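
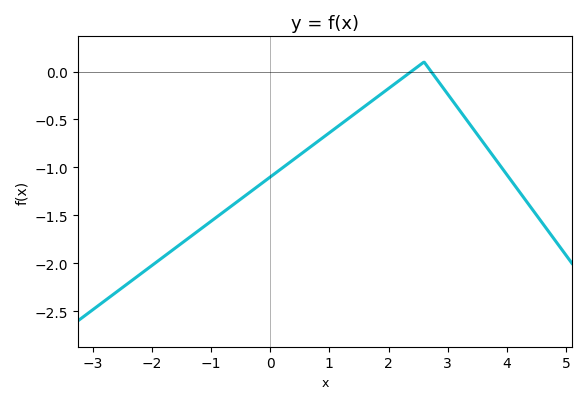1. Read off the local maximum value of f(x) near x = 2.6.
0.099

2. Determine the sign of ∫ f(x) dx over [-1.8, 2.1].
negative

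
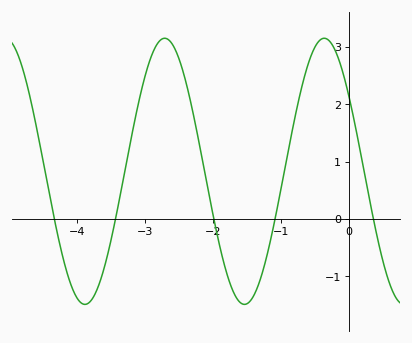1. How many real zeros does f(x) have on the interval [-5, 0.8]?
5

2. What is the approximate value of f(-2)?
0.075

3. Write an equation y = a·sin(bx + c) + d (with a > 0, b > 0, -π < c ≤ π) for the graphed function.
y = 2.32sin(2.67x + 2.53) + 0.83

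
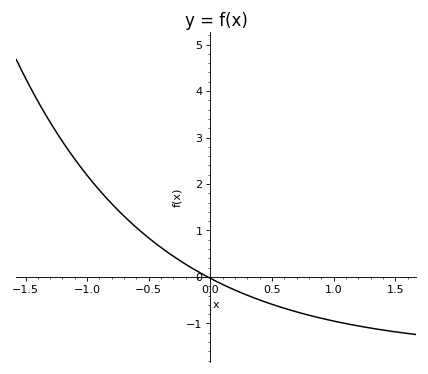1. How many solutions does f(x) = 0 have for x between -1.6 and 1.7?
1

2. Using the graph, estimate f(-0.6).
1.06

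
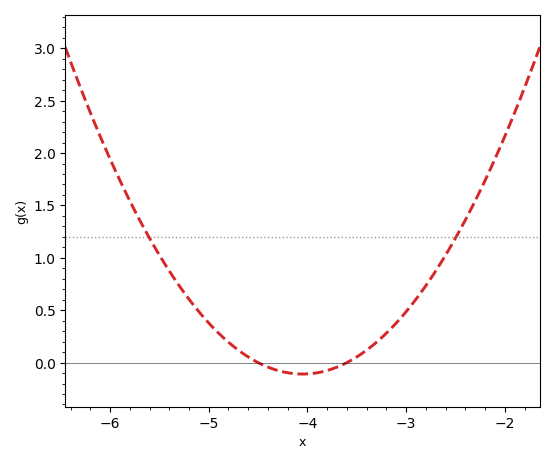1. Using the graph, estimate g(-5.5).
1.03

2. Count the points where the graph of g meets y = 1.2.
2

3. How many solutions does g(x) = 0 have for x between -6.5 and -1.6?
2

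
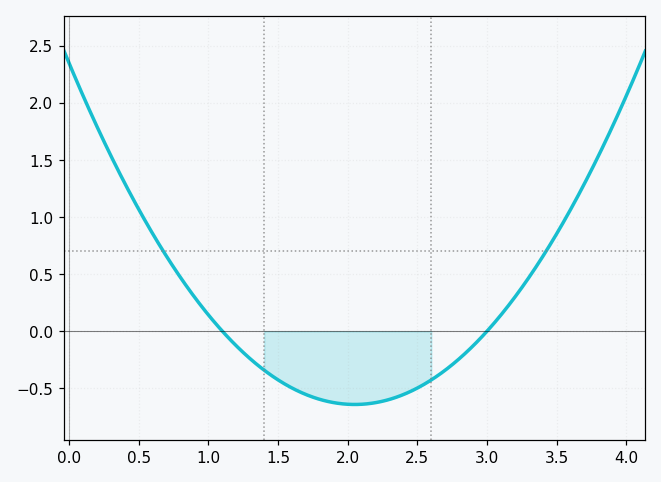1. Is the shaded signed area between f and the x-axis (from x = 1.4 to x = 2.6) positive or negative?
negative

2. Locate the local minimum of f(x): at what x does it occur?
2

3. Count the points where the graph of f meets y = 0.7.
2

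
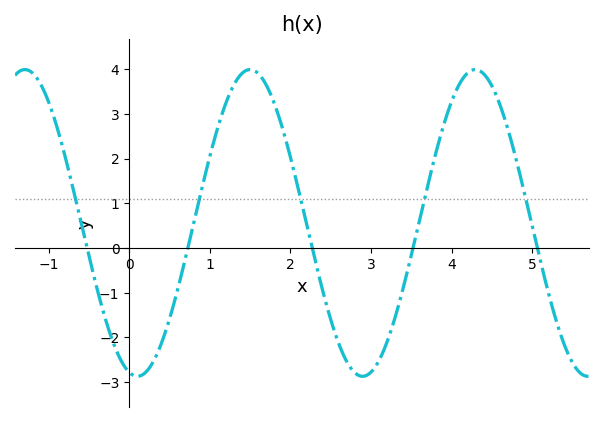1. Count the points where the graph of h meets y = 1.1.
5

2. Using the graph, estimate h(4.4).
3.9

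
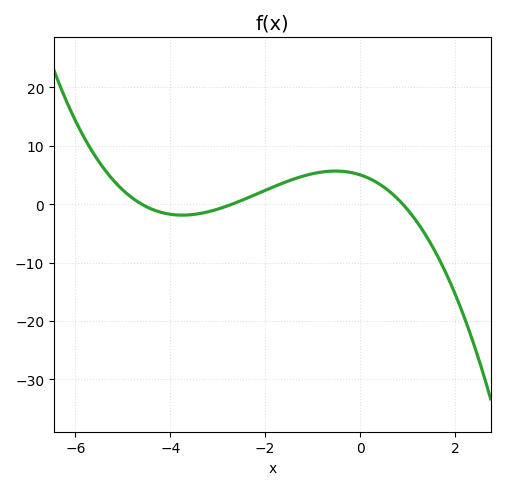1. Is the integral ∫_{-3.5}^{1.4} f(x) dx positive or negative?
positive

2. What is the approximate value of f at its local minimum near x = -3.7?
-1.87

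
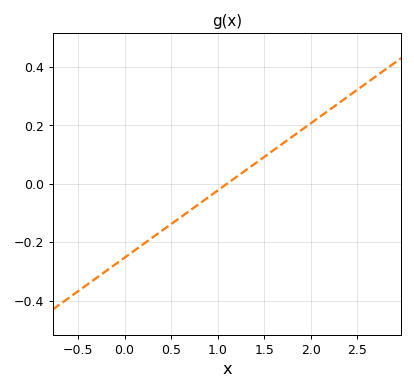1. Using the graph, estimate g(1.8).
0.16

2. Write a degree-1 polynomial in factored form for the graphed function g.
y = 0.23(x - 1.1)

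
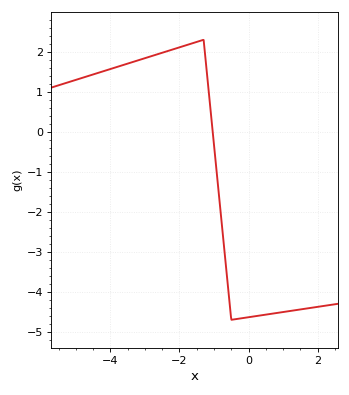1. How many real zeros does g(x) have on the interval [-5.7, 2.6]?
1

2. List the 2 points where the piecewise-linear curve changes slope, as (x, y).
(-1.3, 2.3); (-0.5, -4.7)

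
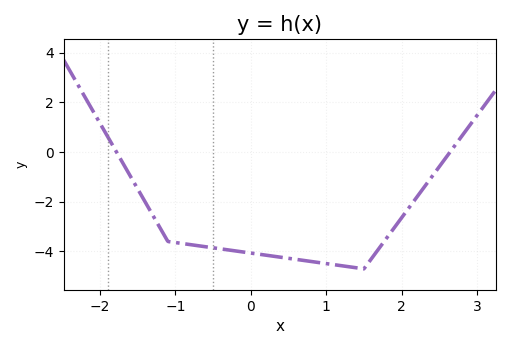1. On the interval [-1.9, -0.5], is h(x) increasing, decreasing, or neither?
decreasing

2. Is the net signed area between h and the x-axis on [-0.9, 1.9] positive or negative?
negative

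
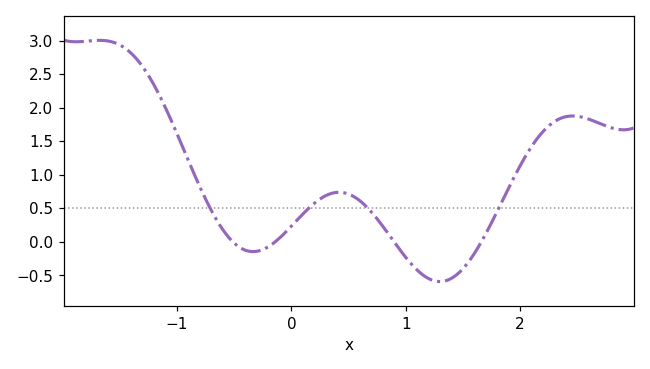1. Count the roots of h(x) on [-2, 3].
4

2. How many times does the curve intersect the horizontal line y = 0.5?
4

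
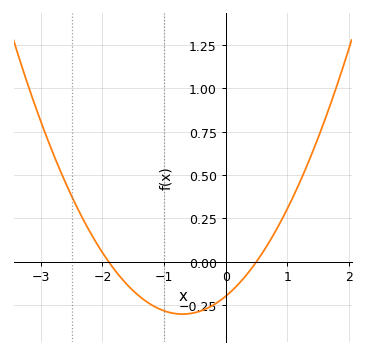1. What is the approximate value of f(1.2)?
0.456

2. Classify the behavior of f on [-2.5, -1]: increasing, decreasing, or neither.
decreasing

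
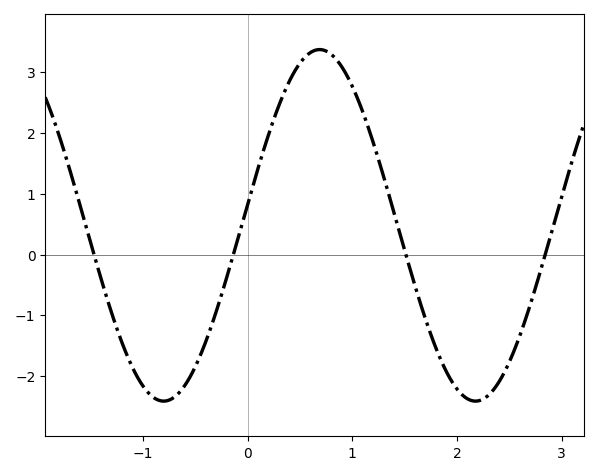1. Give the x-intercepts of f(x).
-1.5, -0.1, 1.5, 2.8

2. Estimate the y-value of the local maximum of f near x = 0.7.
3.4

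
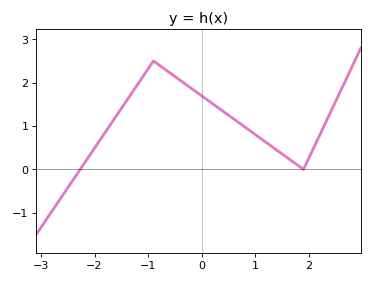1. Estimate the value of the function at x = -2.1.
0.3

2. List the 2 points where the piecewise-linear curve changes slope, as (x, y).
(-0.9, 2.5); (1.9, 0)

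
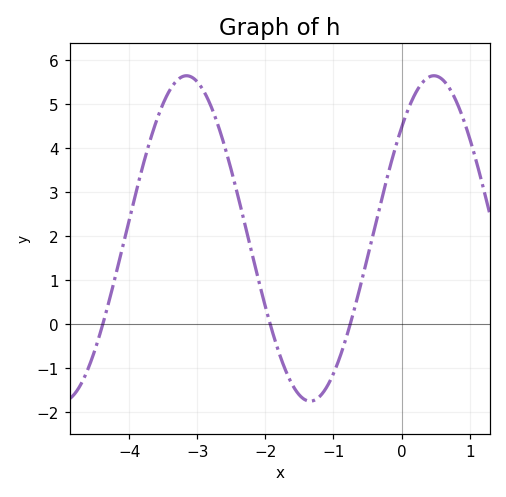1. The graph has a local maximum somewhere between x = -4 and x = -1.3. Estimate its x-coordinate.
-3.2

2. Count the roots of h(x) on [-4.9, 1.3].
3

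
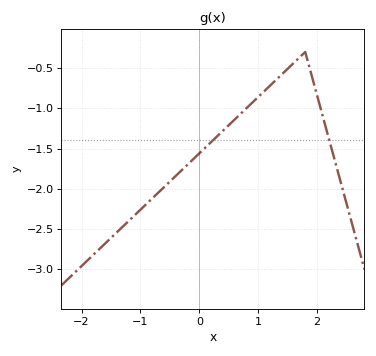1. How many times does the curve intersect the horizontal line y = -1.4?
2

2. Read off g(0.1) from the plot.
-1.5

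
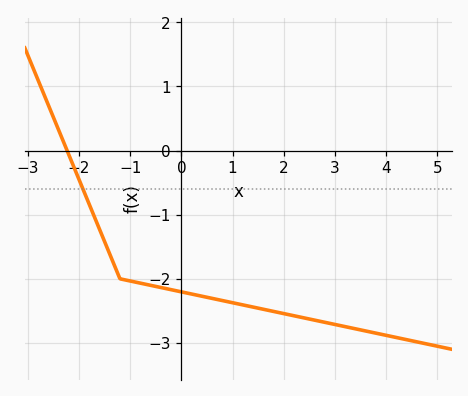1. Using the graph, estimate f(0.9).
-2.36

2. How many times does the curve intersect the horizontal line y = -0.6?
1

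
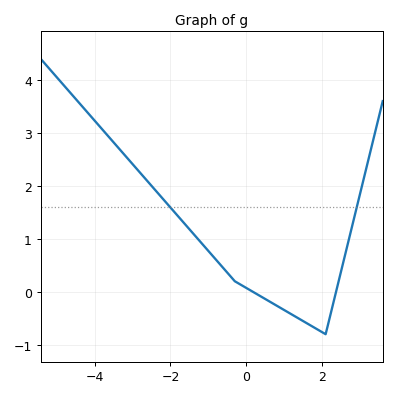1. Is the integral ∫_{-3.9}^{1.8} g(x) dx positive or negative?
positive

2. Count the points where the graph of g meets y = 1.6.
2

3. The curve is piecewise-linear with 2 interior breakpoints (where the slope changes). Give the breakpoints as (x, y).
(-0.3, 0.2); (2.1, -0.8)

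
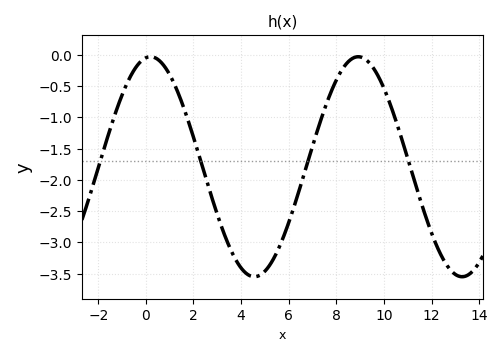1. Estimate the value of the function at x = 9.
-0.033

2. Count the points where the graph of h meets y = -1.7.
4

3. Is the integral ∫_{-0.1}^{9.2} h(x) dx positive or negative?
negative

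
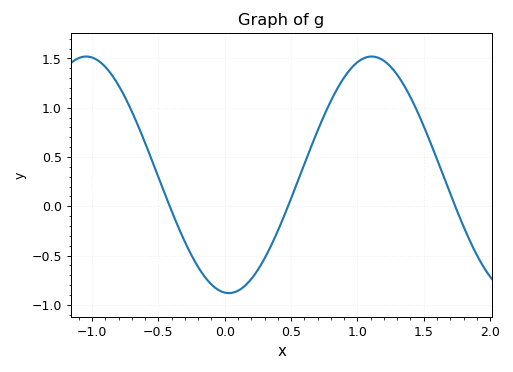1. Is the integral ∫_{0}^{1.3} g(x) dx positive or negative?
positive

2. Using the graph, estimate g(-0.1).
-0.8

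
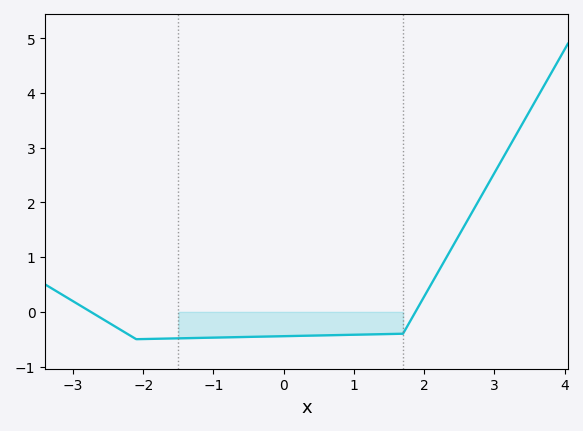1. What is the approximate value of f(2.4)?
1.2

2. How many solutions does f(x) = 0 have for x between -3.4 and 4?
2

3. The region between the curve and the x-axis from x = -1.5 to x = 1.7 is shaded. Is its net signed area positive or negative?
negative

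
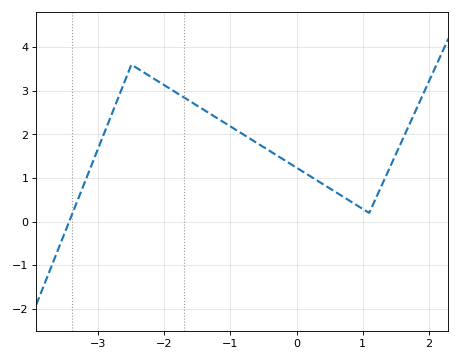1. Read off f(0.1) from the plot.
1.14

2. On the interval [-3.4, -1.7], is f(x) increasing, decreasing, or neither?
neither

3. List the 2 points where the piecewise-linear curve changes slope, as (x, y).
(-2.5, 3.6); (1.1, 0.2)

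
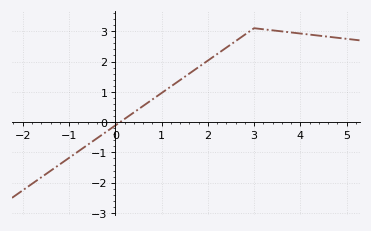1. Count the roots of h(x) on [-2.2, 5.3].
1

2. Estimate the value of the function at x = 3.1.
3.08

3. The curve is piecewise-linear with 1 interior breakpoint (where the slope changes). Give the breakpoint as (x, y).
(3, 3.1)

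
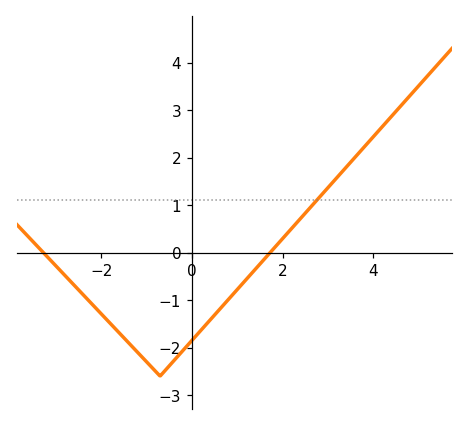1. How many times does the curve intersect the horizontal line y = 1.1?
1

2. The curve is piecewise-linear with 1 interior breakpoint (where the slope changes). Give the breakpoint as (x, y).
(-0.7, -2.6)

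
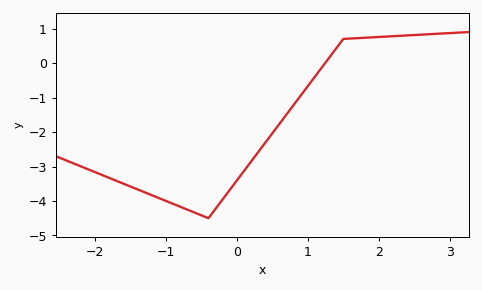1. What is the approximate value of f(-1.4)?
-3.66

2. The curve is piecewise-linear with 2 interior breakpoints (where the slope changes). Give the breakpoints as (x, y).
(-0.4, -4.5); (1.5, 0.7)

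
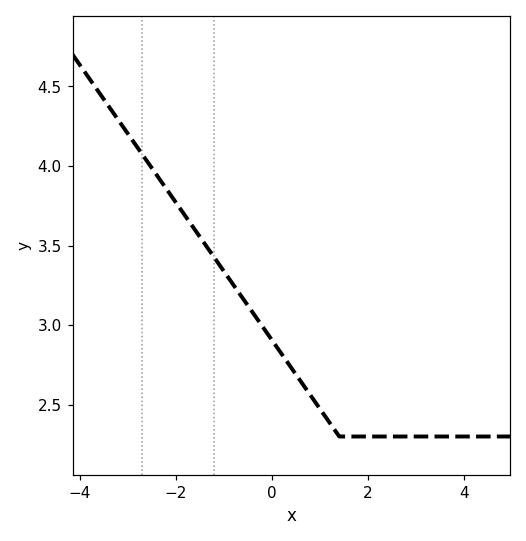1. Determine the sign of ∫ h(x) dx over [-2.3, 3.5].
positive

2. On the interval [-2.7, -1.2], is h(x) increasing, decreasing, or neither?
decreasing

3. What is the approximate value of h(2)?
2.3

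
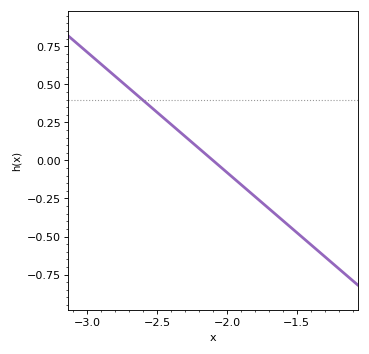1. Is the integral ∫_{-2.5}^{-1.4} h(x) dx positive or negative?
negative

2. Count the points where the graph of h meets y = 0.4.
1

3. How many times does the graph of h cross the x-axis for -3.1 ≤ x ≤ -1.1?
1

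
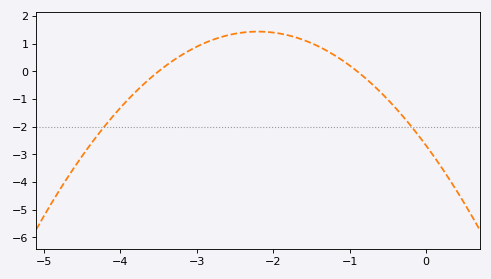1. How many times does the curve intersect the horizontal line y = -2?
2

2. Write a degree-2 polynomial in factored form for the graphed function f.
y = -0.85(x + 3.5)(x + 0.9)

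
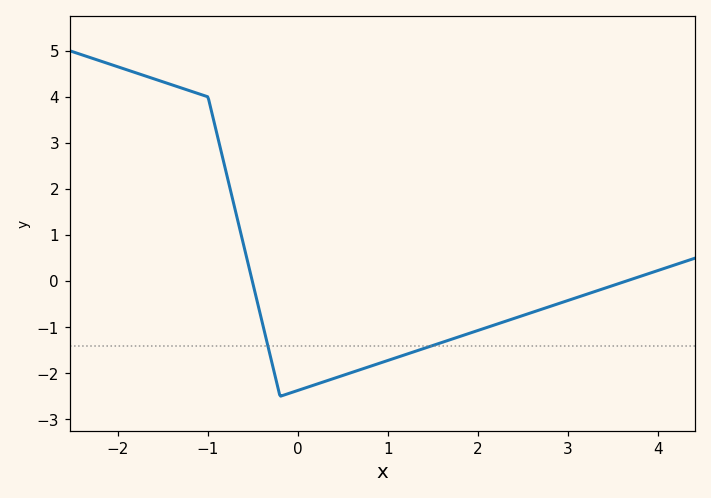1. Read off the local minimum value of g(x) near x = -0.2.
-2.5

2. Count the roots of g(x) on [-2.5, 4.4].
2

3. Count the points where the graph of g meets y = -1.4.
2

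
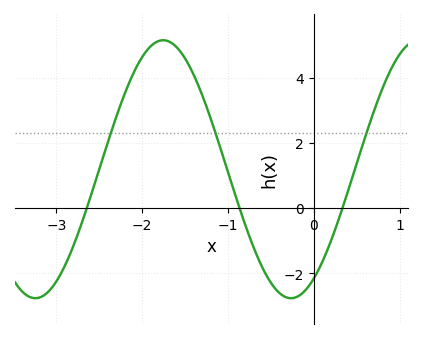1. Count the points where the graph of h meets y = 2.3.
3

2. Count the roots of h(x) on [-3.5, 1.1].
3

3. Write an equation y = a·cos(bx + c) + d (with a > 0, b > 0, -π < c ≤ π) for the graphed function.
y = 3.96cos(2.11x - 2.58) + 1.2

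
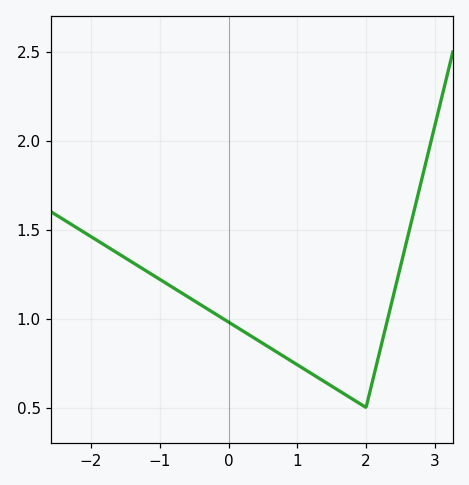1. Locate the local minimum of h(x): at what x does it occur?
2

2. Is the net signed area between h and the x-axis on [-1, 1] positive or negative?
positive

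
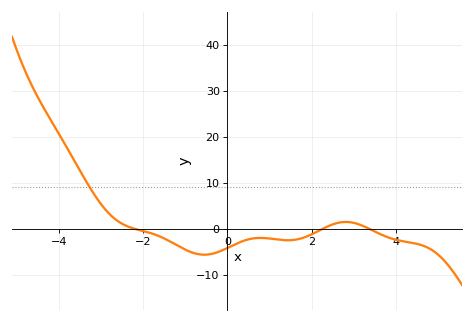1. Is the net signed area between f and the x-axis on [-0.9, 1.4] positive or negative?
negative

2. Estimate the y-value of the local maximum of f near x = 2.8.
1.56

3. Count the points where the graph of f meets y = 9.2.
1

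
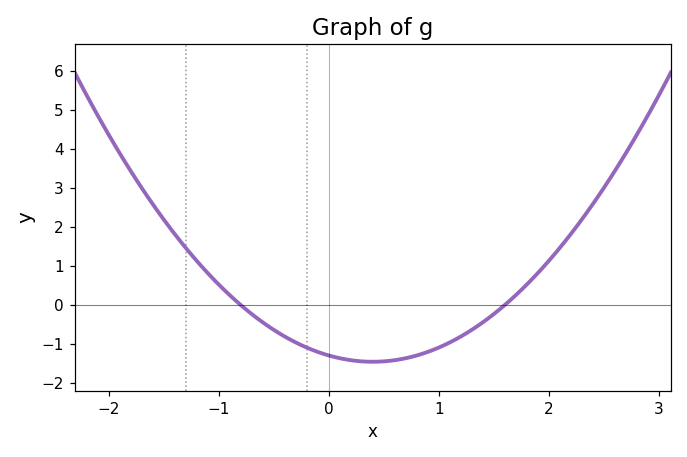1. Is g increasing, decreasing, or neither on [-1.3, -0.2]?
decreasing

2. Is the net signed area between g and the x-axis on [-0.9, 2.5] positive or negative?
negative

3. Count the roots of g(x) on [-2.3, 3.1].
2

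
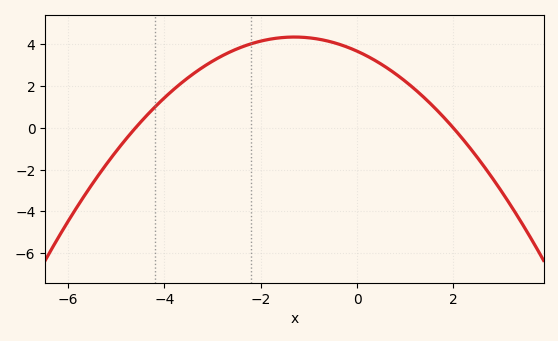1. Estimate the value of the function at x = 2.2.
-0.6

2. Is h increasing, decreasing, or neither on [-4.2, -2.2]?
increasing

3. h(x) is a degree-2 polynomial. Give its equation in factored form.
y = -0.4(x + 4.6)(x - 2)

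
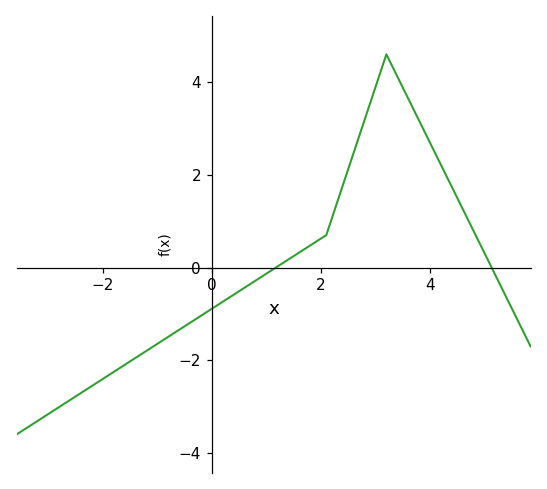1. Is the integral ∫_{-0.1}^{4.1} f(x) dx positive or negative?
positive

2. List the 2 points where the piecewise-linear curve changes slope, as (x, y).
(2.1, 0.7); (3.2, 4.6)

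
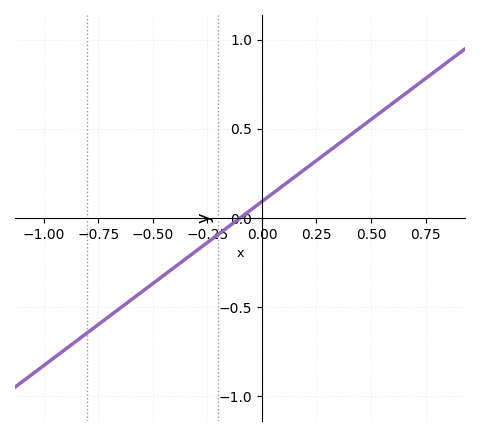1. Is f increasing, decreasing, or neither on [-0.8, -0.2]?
increasing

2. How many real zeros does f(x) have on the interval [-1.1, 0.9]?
1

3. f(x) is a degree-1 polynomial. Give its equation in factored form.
y = 0.92(x + 0.1)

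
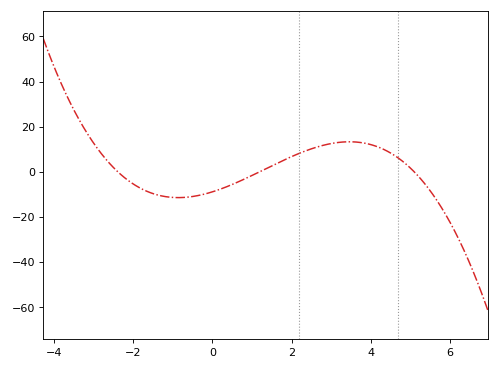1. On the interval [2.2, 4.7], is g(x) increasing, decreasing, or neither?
neither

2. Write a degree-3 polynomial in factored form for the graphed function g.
y = -0.61(x + 2.4)(x - 1.2)(x - 5.1)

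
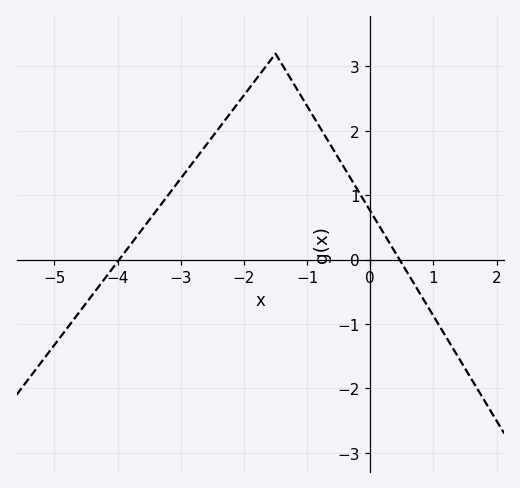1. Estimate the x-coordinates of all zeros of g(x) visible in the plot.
-3.98, 0.463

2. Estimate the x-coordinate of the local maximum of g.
-1.5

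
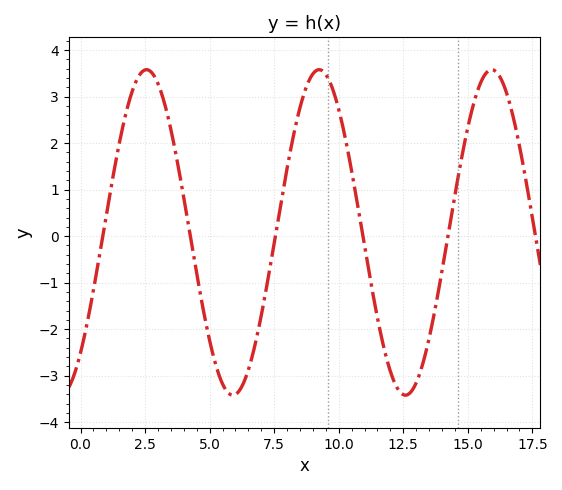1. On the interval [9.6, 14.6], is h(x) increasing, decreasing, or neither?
neither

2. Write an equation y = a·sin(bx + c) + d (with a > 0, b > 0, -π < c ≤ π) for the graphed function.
y = 3.5sin(0.94x - 0.832) + 0.08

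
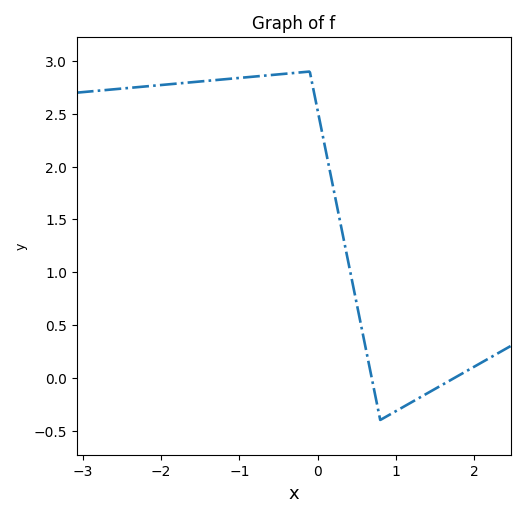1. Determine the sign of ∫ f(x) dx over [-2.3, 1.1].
positive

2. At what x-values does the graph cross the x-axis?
0.691, 1.75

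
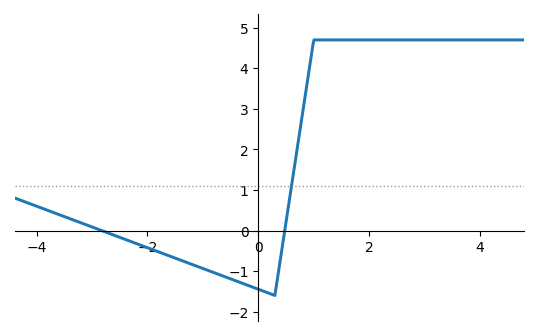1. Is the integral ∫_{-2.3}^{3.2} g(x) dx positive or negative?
positive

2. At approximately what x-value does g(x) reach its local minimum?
0.2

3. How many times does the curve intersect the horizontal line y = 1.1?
1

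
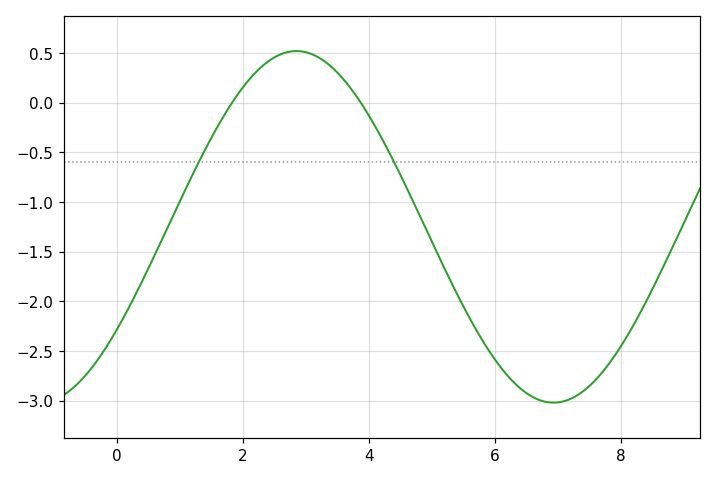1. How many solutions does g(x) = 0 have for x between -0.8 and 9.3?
2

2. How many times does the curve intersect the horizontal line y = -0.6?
2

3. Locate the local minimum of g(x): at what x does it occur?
6.93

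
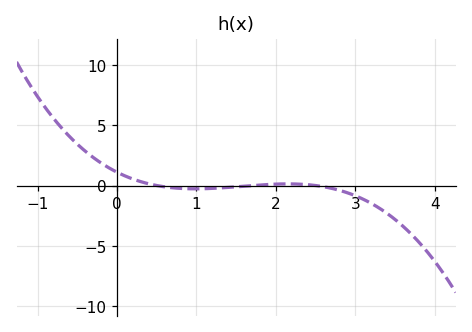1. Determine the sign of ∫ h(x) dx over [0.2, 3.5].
negative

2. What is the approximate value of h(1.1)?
-0.262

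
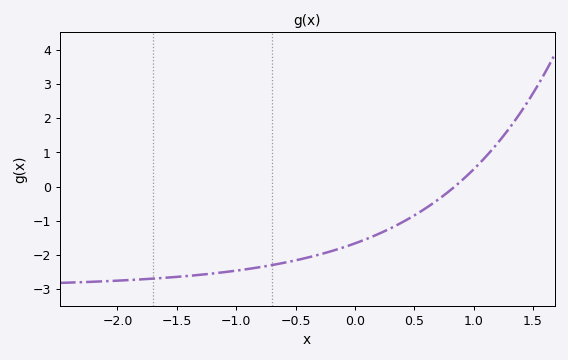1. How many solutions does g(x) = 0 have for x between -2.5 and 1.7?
1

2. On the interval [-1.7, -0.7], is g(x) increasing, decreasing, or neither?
increasing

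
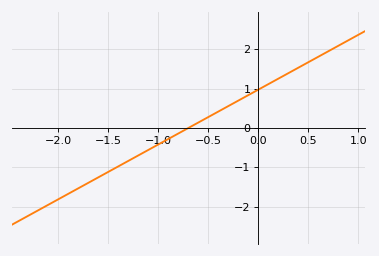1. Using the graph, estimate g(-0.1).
0.834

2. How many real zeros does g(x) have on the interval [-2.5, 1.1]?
1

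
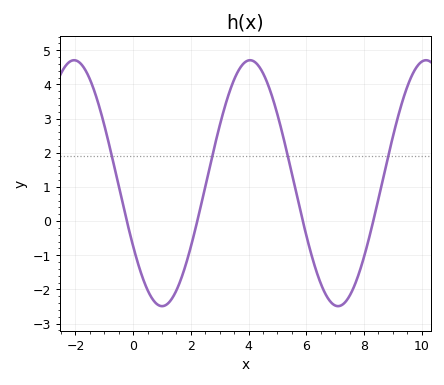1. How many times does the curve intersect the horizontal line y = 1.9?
4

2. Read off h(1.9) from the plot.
-1.06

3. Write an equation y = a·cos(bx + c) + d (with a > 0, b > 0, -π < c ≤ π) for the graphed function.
y = 3.6cos(1.03x + 2.11) + 1.11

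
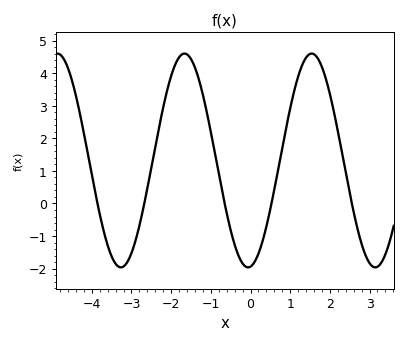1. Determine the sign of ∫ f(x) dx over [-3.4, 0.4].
positive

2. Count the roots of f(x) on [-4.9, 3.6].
5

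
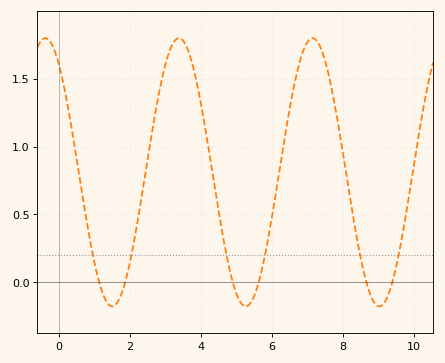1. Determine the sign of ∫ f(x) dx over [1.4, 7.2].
positive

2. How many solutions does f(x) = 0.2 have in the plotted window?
6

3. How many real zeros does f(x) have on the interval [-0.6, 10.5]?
6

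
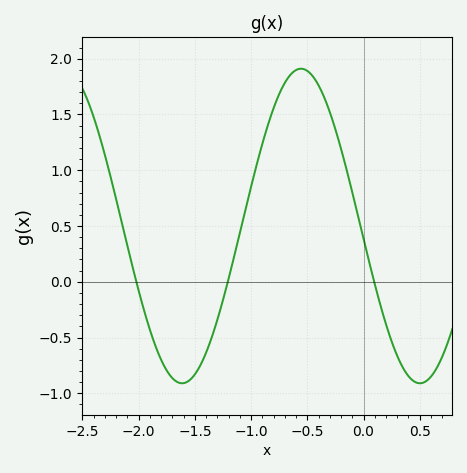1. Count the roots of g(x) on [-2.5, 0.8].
3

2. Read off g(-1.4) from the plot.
-0.635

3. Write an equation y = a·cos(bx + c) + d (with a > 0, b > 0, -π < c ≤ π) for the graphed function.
y = 1.41cos(2.97x + 1.65) + 0.5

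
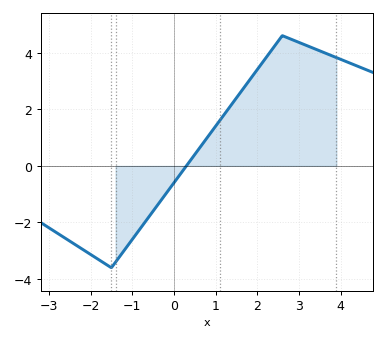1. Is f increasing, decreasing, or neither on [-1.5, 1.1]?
increasing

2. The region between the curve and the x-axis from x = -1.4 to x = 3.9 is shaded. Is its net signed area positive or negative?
positive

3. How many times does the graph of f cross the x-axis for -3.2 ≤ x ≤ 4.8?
1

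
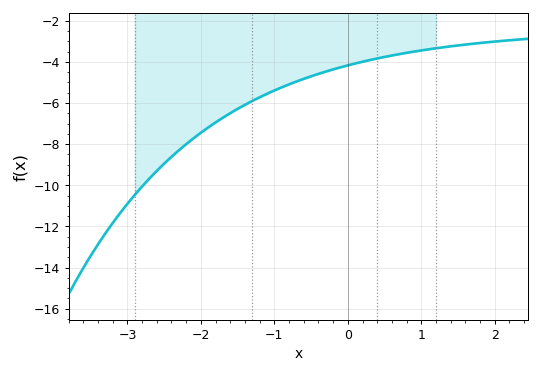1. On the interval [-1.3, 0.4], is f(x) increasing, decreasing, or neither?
increasing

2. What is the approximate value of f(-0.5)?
-4.7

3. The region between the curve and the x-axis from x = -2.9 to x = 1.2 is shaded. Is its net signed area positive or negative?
negative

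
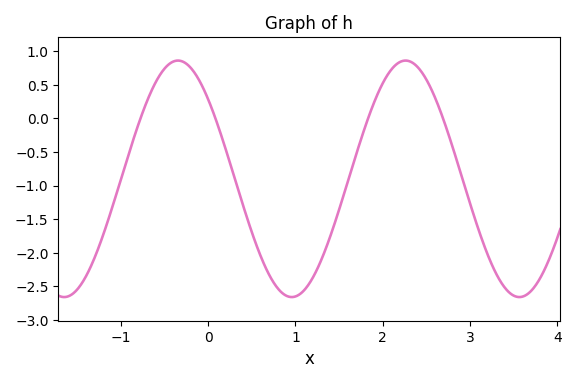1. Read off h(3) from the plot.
-1.25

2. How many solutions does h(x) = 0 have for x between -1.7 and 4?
4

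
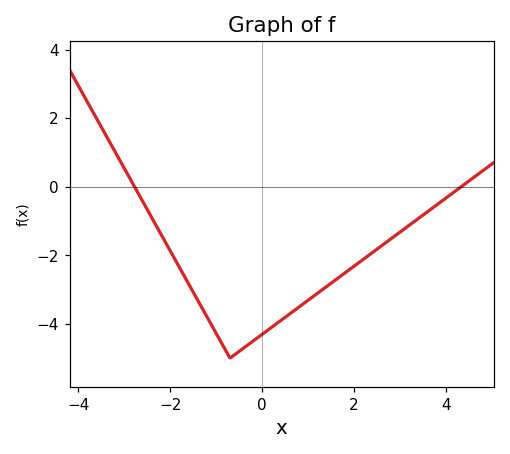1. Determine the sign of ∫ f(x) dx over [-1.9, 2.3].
negative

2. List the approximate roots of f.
-2.78, 4.33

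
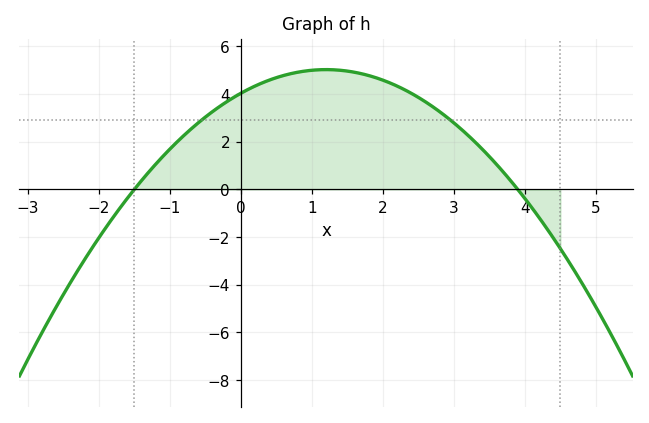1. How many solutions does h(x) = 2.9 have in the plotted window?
2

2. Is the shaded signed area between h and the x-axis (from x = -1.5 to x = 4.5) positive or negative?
positive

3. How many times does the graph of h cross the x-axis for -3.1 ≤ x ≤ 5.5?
2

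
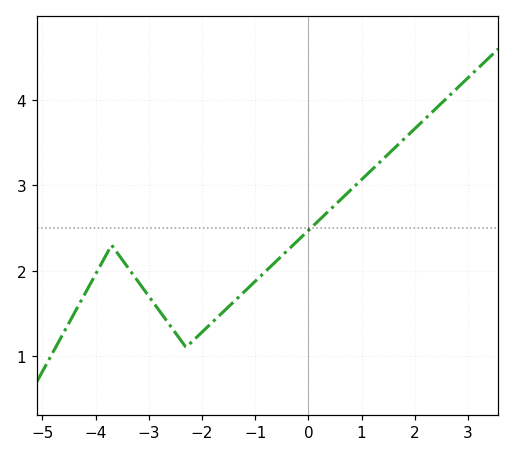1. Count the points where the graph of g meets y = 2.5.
1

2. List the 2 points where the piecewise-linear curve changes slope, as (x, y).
(-3.7, 2.3); (-2.3, 1.1)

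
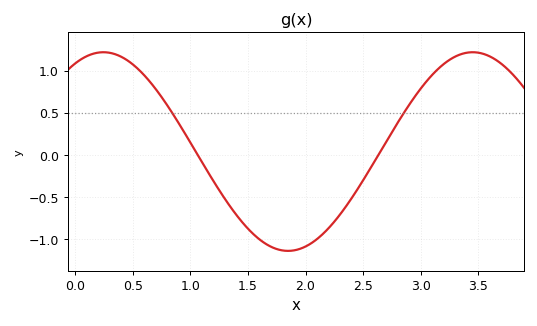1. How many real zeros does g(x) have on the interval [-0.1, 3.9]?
2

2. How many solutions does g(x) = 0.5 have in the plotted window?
2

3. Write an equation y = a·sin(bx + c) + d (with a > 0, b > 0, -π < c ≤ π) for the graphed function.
y = 1.18sin(1.96x + 1.09) + 0.04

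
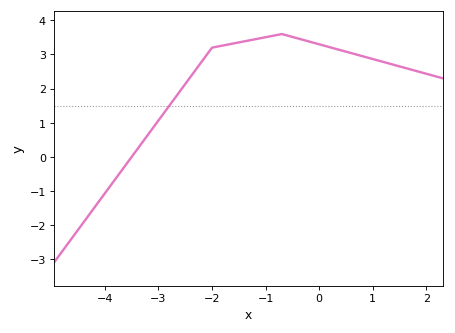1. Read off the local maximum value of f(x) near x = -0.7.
3.6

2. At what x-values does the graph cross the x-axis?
-3.5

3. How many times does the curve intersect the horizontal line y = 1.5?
1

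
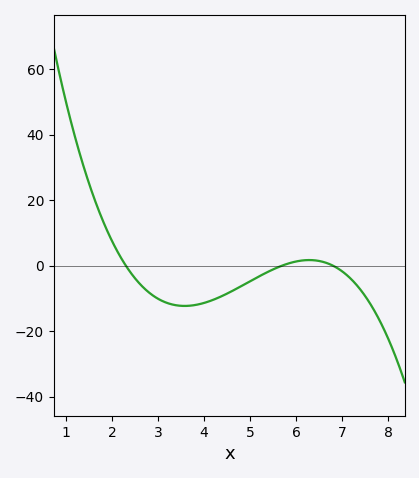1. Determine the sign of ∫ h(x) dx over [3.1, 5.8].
negative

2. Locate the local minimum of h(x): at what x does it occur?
3.58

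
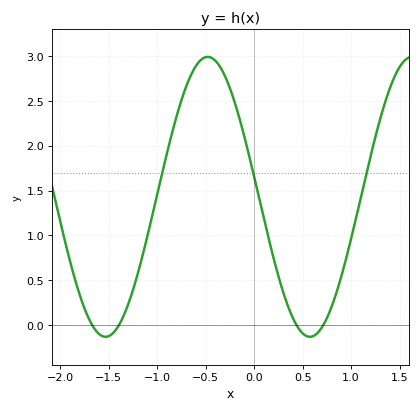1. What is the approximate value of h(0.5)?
-0.092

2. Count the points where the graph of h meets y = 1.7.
3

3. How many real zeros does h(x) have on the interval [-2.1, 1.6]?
4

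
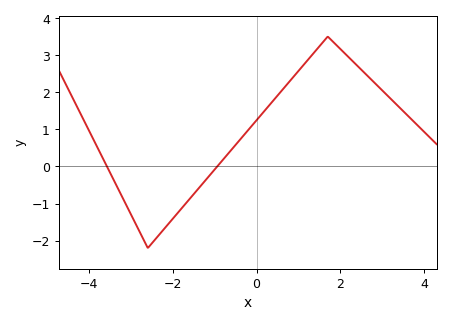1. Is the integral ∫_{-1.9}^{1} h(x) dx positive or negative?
positive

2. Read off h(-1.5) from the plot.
-0.742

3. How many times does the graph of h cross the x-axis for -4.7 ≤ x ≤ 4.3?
2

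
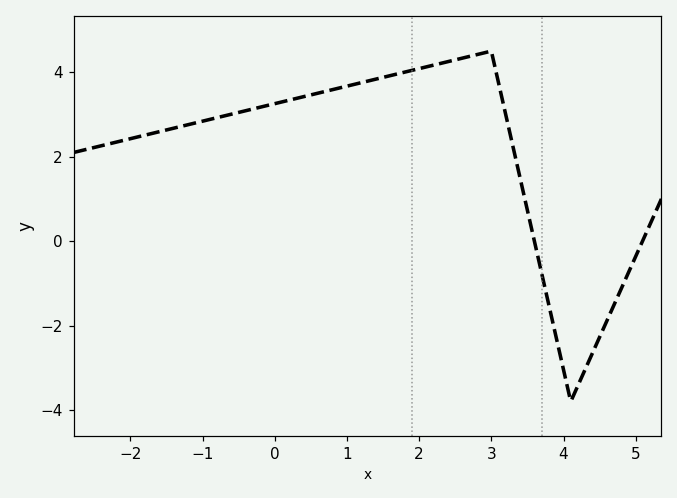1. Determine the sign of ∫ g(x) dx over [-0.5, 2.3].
positive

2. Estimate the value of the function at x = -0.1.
3.21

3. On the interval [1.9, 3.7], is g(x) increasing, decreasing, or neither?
neither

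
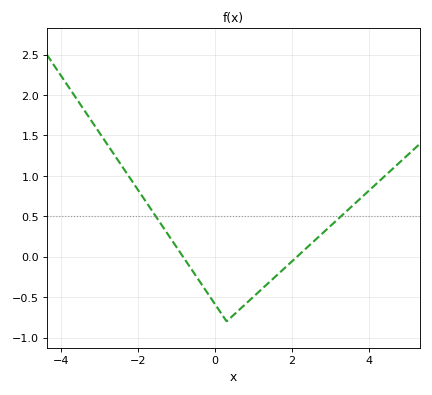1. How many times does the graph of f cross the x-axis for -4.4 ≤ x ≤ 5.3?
2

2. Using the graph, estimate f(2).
-0.05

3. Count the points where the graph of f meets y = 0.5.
2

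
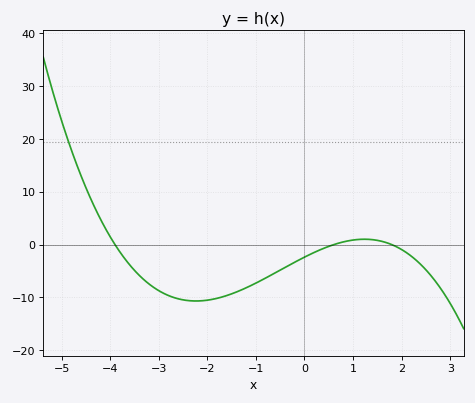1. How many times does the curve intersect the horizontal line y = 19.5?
1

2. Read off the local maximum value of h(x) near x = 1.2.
1.03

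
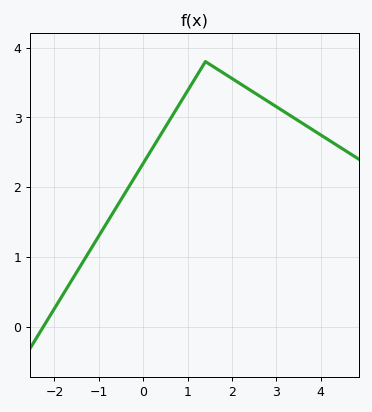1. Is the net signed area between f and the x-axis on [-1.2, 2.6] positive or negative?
positive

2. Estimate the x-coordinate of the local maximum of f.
1.4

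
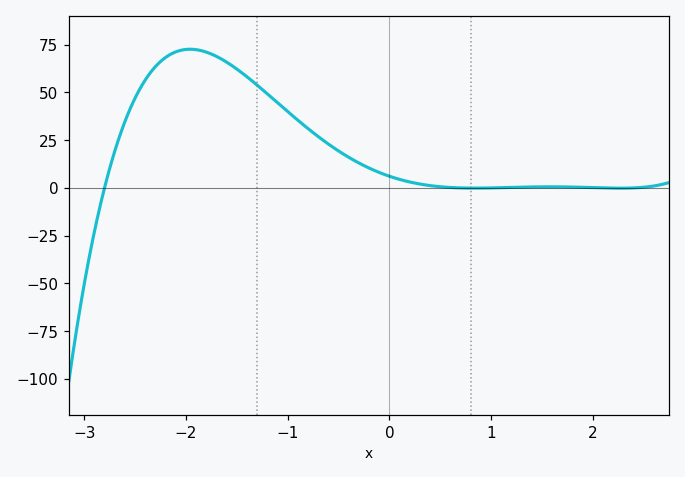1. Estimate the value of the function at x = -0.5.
20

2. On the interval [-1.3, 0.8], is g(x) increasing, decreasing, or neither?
decreasing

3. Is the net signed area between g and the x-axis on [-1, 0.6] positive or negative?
positive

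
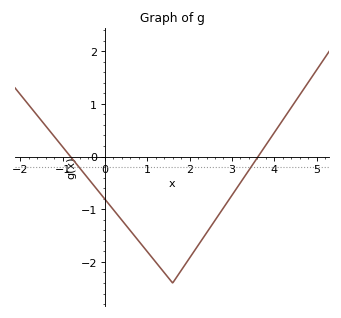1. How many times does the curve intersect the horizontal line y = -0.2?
2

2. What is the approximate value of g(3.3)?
-0.379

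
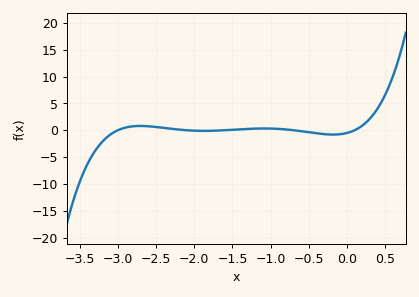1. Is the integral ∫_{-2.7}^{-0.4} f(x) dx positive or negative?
positive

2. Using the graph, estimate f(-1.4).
0.169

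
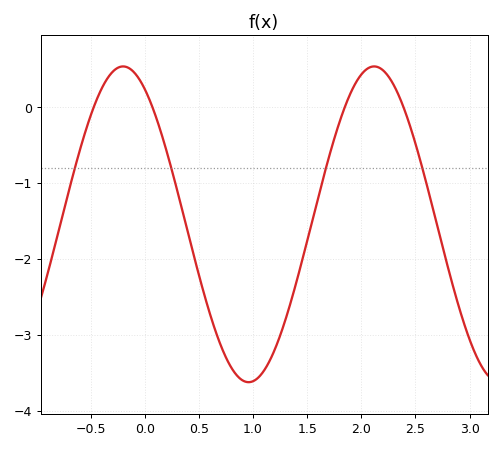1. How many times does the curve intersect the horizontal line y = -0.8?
4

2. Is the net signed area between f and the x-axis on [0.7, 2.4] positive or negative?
negative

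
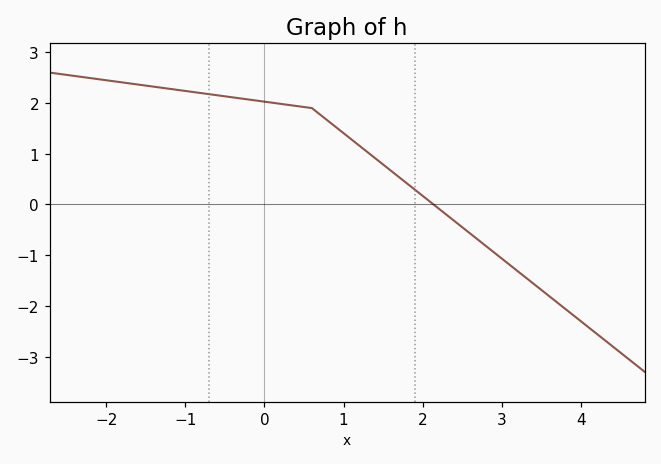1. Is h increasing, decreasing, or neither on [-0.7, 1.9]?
decreasing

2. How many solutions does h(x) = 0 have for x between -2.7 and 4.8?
1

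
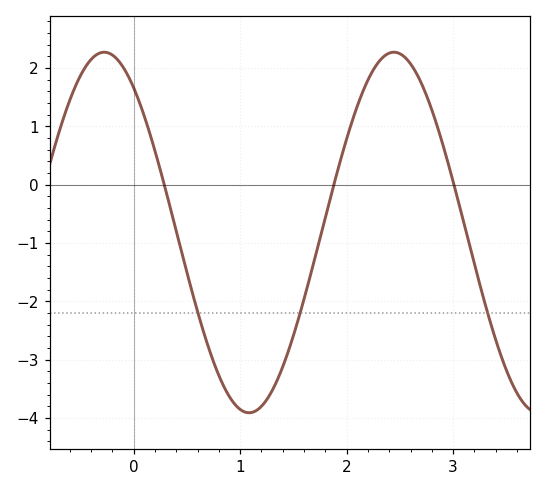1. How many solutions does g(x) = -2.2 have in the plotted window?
3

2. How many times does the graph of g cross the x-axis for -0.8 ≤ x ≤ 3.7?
3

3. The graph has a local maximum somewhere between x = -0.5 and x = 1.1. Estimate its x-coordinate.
-0.277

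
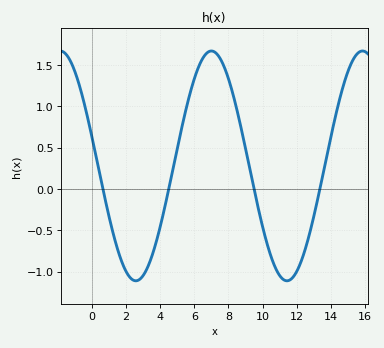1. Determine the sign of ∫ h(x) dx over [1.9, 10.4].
positive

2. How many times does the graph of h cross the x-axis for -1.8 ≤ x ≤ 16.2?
4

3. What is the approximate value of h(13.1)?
-0.239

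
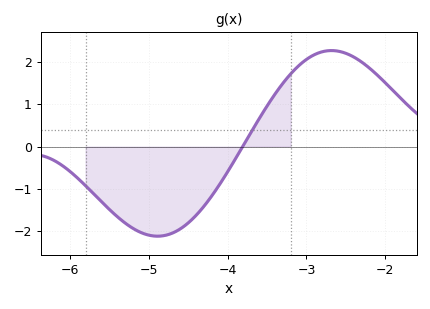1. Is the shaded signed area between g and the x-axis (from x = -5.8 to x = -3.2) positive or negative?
negative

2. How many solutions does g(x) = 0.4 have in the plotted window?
1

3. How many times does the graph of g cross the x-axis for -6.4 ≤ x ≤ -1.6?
1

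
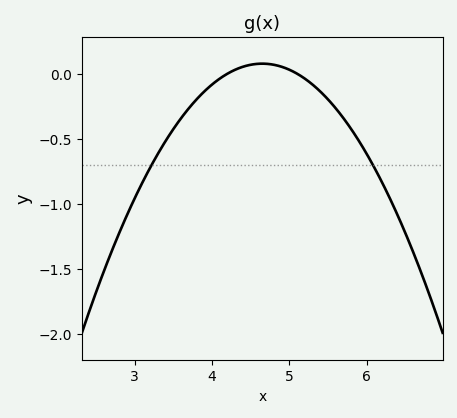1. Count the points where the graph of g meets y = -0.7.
2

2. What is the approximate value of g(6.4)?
-1.1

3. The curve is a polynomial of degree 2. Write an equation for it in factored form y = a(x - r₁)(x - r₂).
y = -0.38(x - 4.2)(x - 5.1)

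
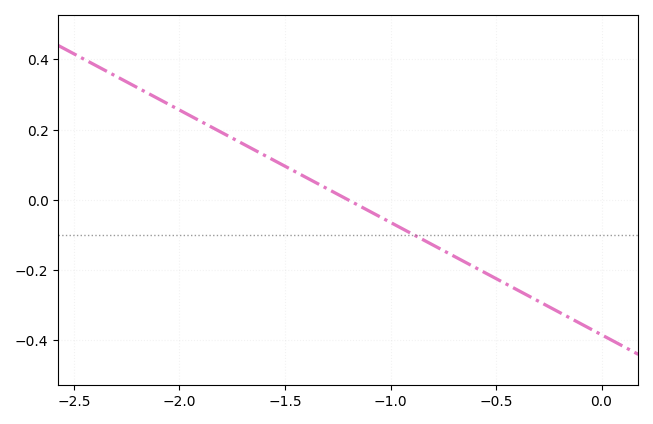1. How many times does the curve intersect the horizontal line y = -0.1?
1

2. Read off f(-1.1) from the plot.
-0.04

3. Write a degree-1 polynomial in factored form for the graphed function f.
y = -0.32(x + 1.2)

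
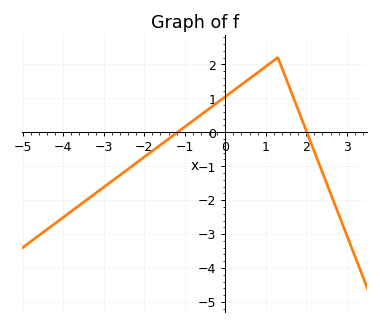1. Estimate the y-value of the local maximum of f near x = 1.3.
2.2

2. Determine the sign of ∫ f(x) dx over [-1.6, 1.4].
positive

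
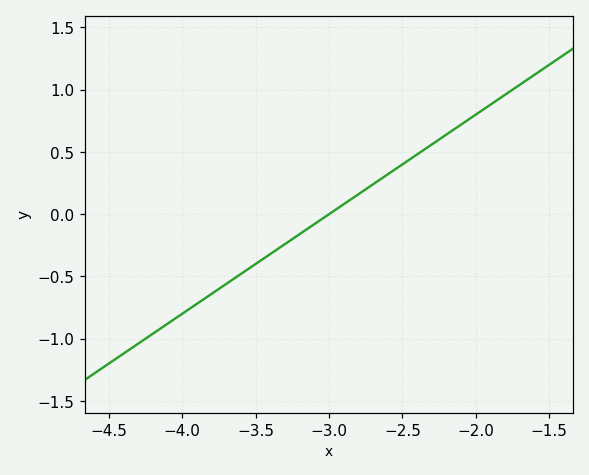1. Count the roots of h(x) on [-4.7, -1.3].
1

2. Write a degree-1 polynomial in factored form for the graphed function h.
y = 0.8(x + 3)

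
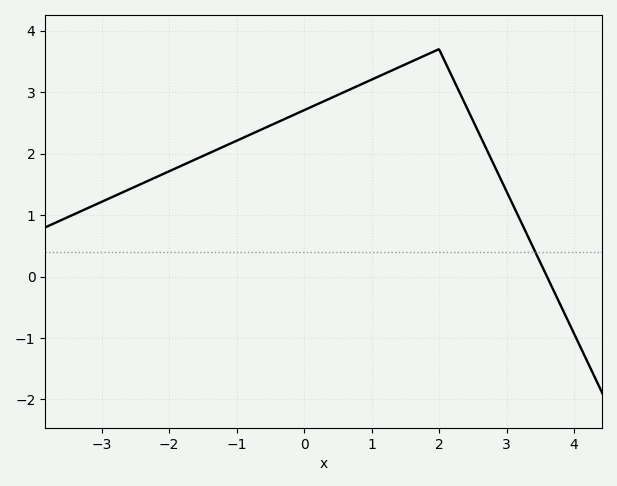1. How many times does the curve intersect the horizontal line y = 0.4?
1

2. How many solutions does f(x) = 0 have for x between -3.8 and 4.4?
1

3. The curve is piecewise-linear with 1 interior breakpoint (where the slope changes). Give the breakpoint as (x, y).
(2, 3.7)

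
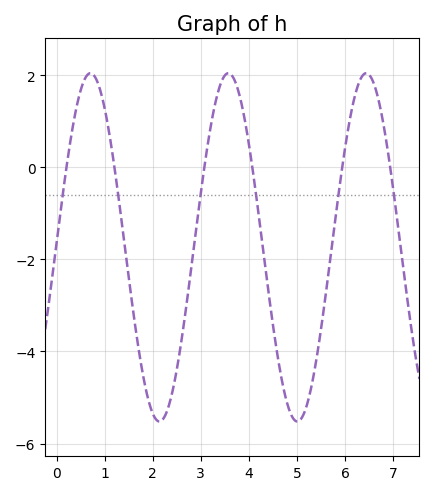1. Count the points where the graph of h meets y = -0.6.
6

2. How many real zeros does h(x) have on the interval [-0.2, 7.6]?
6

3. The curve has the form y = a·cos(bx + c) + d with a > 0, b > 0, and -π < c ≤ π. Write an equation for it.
y = 3.78cos(2.2x - 1.5) - 1.74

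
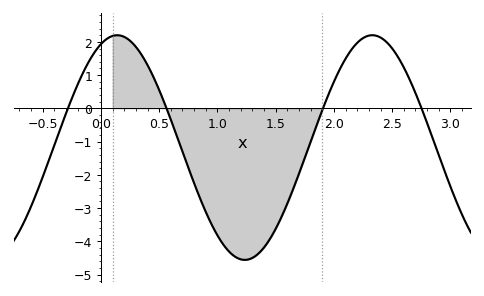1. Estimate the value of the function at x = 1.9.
-0.056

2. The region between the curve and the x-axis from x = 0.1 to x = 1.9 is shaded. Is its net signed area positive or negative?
negative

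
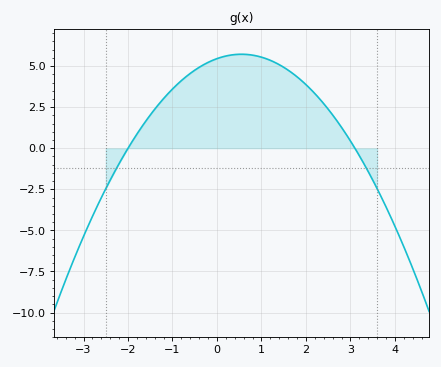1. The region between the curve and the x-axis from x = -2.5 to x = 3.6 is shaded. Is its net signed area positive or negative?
positive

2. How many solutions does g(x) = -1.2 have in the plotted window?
2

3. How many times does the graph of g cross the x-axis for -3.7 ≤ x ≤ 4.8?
2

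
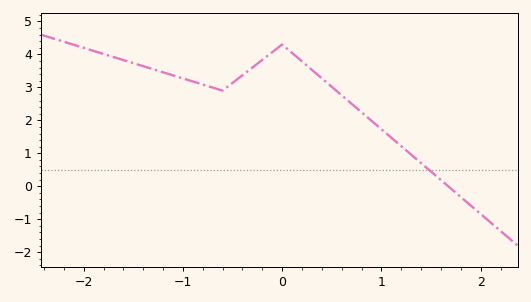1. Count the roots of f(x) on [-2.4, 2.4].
1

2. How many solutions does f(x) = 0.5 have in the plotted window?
1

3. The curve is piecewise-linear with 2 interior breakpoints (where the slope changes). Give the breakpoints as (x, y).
(-0.6, 2.9); (0, 4.3)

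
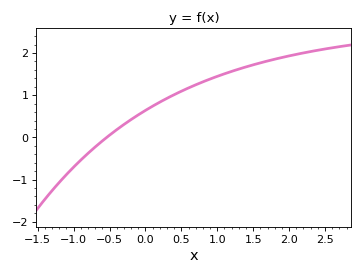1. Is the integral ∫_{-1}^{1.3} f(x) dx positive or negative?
positive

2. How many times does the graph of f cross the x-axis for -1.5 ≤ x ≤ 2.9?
1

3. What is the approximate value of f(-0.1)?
0.534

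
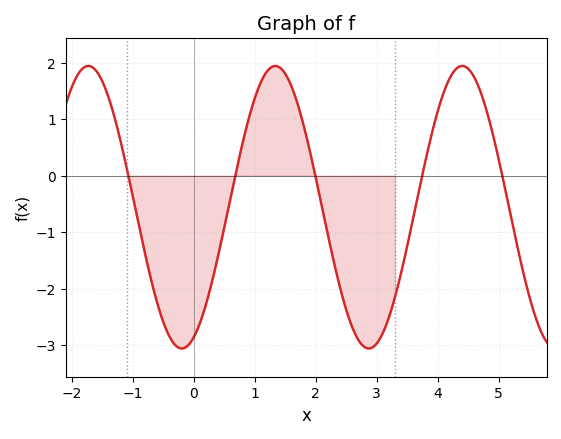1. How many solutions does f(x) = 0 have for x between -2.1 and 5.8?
5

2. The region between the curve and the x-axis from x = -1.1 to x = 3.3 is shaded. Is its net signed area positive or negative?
negative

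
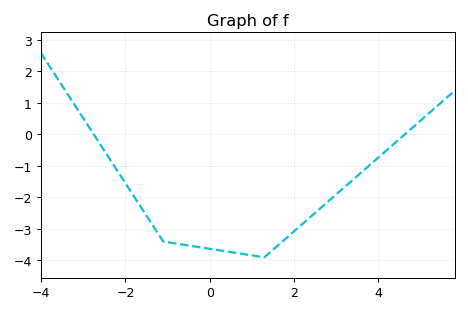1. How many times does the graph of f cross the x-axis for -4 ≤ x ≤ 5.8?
2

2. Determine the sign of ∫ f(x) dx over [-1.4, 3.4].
negative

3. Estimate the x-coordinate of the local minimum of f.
1.2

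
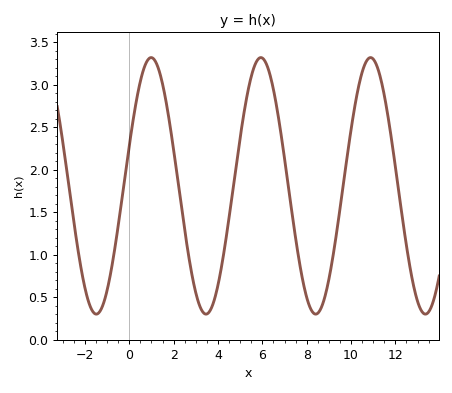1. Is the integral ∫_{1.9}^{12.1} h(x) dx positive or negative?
positive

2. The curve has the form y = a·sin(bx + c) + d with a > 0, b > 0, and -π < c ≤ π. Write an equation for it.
y = 1.51sin(1.3x + 0.32) + 1.81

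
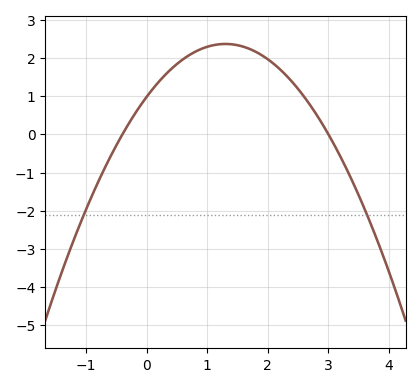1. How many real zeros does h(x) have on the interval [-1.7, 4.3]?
2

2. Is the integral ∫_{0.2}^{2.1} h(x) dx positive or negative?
positive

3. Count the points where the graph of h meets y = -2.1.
2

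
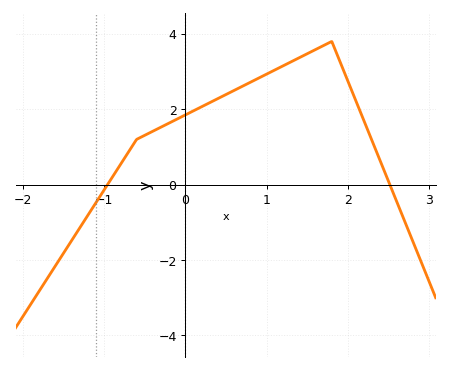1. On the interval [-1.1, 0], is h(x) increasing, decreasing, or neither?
increasing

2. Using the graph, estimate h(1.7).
3.6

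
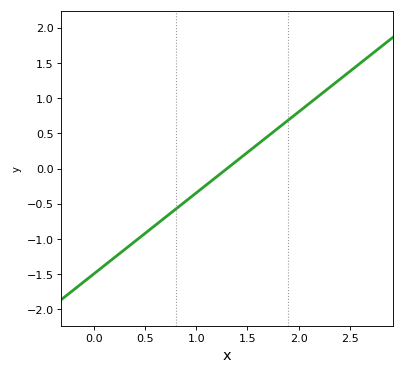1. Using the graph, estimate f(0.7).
-0.69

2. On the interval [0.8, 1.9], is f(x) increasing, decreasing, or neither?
increasing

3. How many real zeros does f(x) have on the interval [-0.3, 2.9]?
1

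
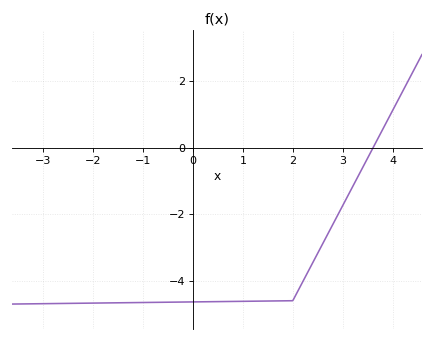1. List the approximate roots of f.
3.61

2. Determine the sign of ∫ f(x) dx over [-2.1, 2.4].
negative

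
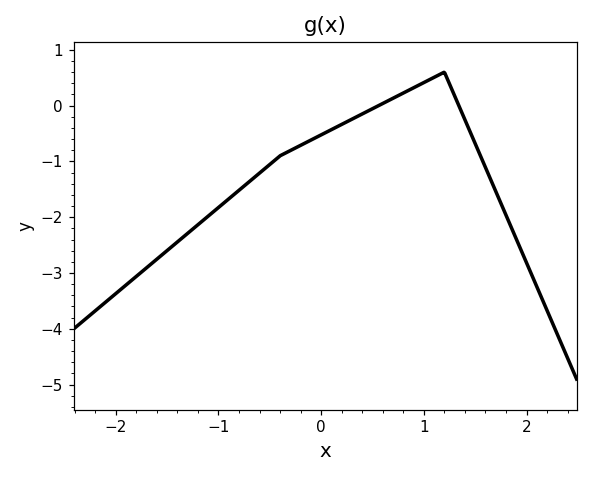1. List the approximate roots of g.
0.6, 1.3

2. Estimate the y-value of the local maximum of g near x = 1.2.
0.6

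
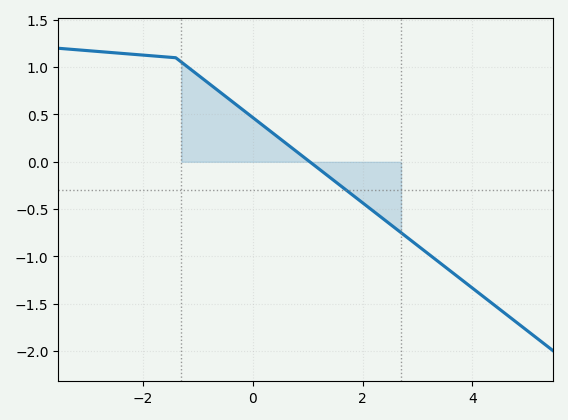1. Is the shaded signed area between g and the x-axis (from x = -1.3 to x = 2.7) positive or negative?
positive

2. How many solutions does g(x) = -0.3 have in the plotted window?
1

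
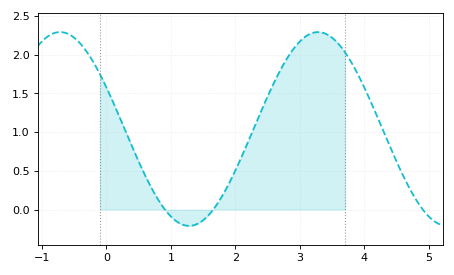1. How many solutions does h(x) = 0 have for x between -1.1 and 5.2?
3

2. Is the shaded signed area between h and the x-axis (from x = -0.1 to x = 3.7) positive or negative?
positive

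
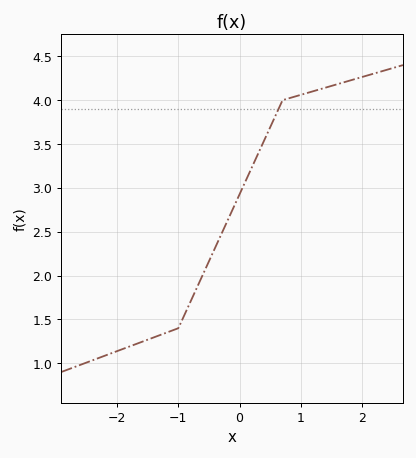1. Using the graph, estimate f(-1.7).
1.22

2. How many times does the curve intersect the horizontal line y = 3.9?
1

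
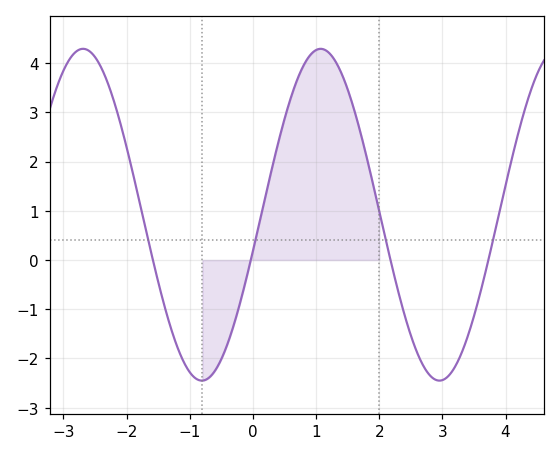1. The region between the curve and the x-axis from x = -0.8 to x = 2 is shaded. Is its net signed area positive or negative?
positive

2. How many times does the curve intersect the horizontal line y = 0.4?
4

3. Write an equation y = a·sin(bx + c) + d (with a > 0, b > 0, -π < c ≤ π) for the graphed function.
y = 3.37sin(1.67x - 0.22) + 0.92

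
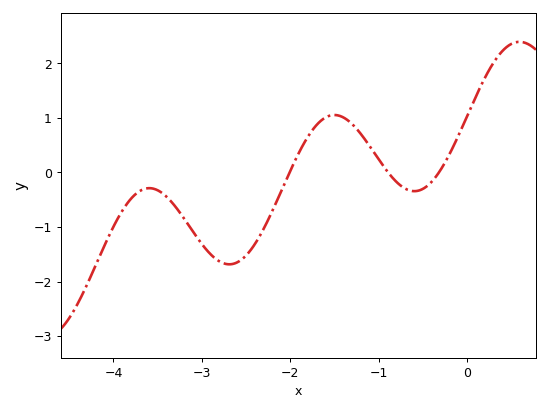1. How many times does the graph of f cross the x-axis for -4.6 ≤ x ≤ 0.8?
3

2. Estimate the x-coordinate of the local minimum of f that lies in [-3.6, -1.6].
-2.7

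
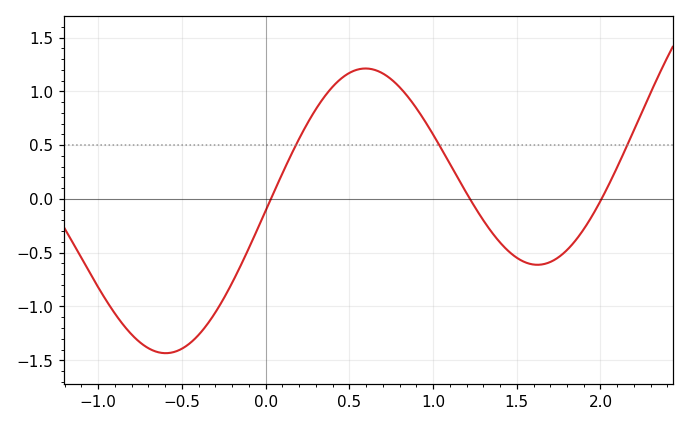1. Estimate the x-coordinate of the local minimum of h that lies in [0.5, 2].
1.62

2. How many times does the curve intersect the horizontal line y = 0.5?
3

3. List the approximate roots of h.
0.032, 1.22, 2.01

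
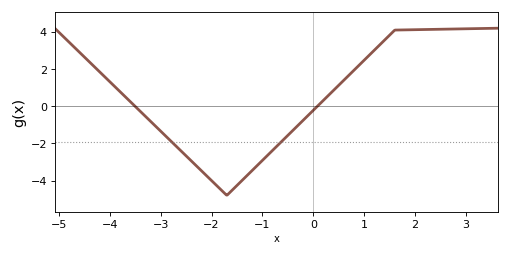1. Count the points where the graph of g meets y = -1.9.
2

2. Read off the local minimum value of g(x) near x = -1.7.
-4.8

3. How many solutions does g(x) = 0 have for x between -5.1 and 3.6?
2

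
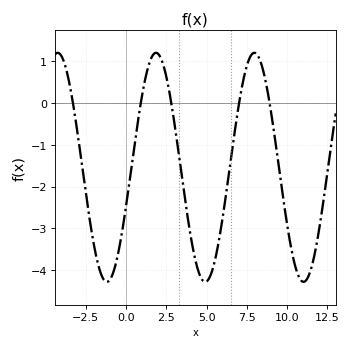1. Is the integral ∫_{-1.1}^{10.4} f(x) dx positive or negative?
negative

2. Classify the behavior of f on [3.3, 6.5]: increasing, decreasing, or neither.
neither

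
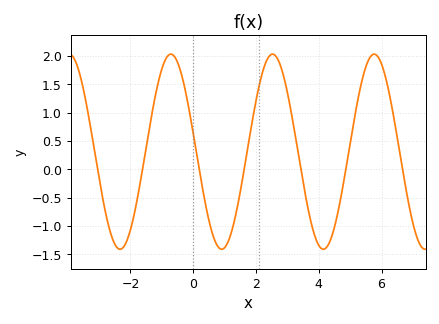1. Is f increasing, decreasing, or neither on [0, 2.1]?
neither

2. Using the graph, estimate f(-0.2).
1.25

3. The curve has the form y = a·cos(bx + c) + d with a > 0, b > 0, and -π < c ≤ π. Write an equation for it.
y = 1.72cos(1.94x + 1.38) + 0.31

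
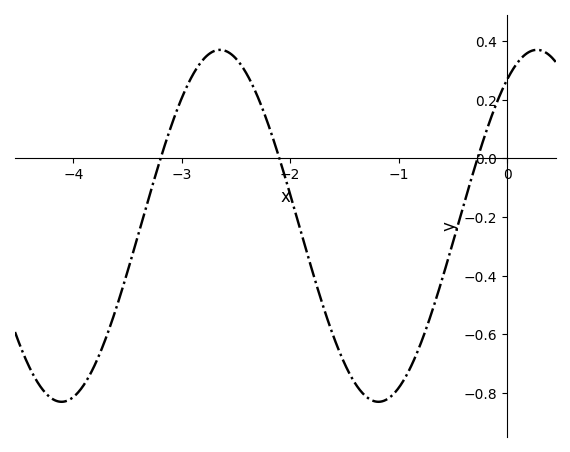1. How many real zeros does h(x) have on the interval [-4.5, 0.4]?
3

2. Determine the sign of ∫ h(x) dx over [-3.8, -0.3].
negative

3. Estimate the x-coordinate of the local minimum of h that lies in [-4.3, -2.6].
-4.1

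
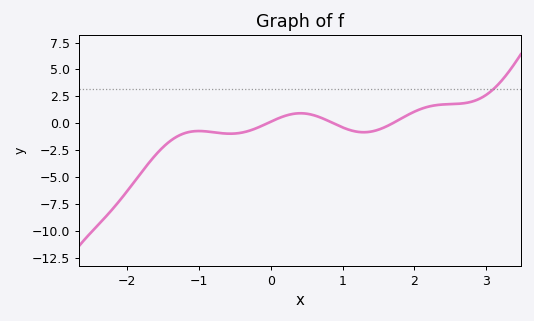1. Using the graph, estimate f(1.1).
-0.5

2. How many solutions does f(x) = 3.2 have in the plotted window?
1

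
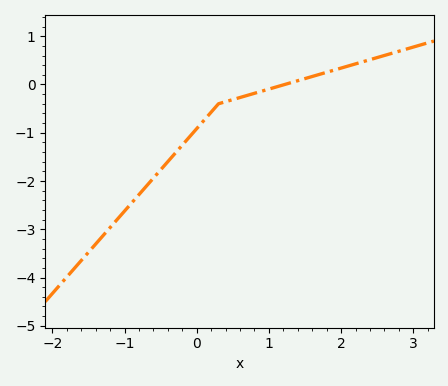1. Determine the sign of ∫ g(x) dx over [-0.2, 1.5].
negative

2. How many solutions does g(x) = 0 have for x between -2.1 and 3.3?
1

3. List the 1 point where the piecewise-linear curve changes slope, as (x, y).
(0.3, -0.4)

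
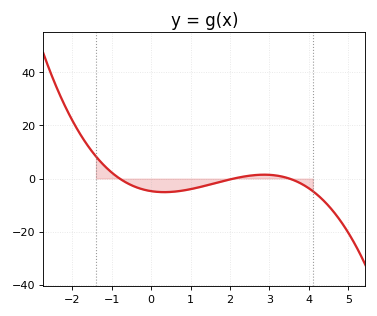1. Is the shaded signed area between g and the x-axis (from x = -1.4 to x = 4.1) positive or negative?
negative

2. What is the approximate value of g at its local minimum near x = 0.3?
-6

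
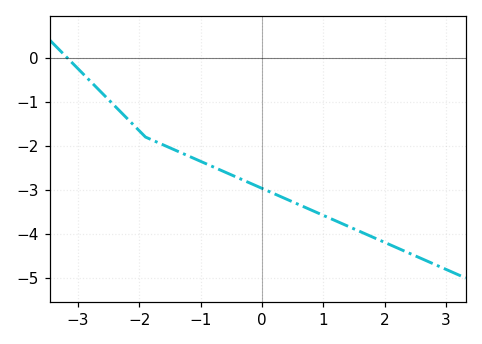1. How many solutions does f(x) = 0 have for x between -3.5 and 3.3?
1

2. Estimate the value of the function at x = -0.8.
-2.5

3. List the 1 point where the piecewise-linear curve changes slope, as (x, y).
(-1.9, -1.8)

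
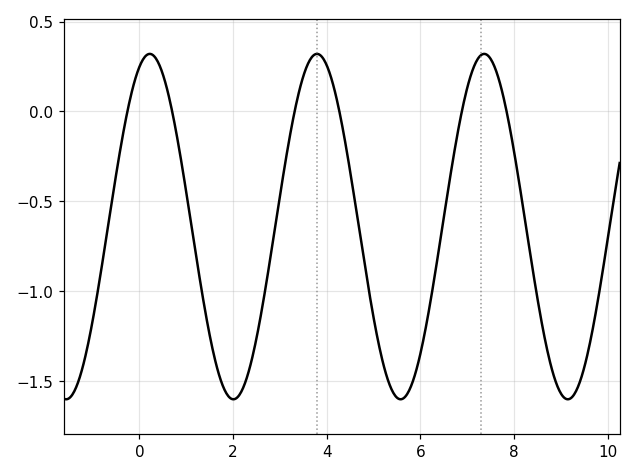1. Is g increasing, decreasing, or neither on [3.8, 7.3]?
neither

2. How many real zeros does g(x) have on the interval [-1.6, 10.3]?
6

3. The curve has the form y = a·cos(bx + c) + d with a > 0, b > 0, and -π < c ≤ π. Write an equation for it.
y = 0.96cos(1.8x - 0.39) - 0.64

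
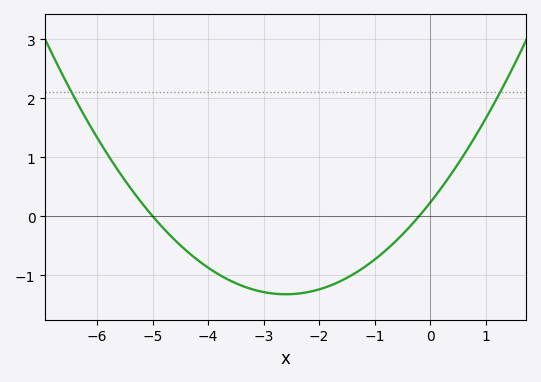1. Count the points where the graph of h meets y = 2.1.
2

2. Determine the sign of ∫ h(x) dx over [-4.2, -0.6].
negative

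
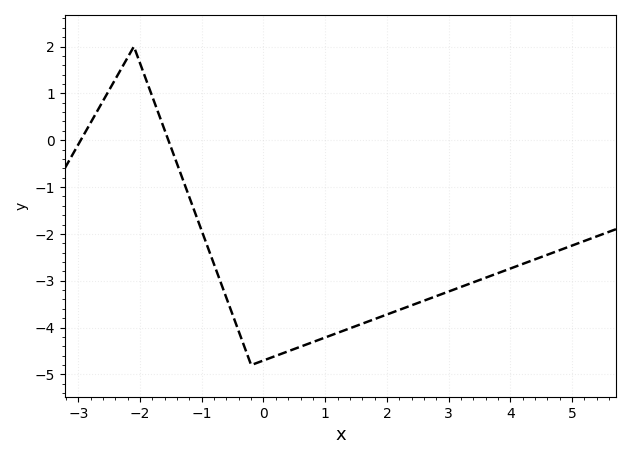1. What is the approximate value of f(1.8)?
-3.8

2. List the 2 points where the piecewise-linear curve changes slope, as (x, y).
(-2.1, 2); (-0.2, -4.8)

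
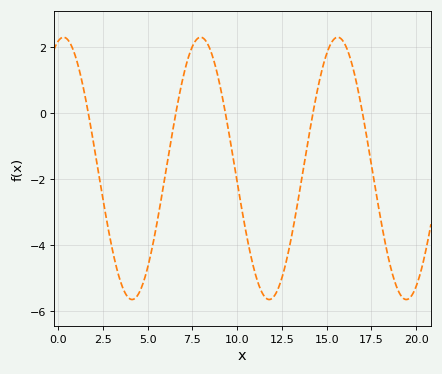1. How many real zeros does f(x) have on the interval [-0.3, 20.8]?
5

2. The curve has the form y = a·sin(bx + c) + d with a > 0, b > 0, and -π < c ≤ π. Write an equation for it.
y = 3.96sin(0.82x + 1.3) - 1.68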